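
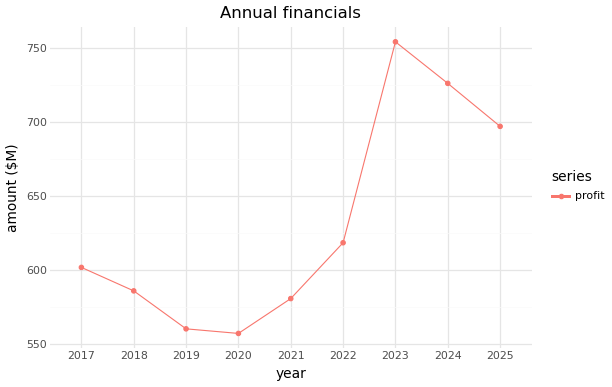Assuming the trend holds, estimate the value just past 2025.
≈ 670

Last three: 760, 720, 700 → slope ≈ -30/step → next ≈ 670.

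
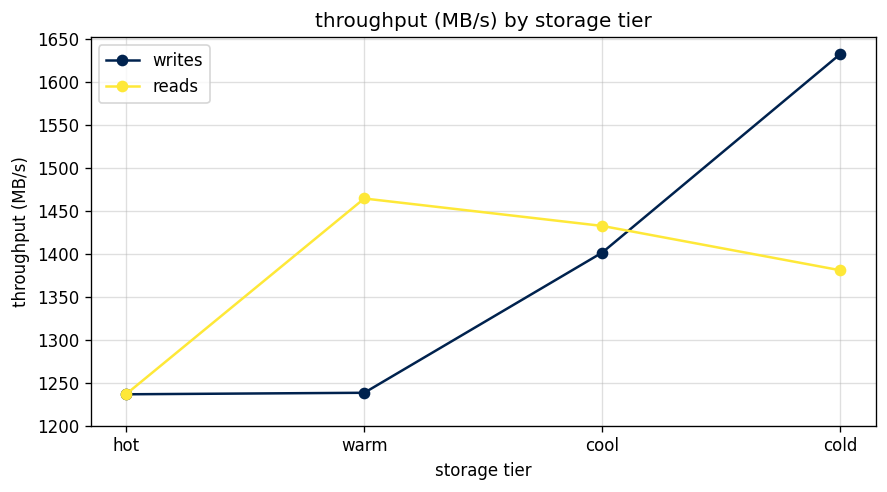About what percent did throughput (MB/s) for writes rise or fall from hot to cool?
≈ +12%

hot ≈ 1250, cool ≈ 1400; (1400 − 1250) / 1250 ≈ +12%.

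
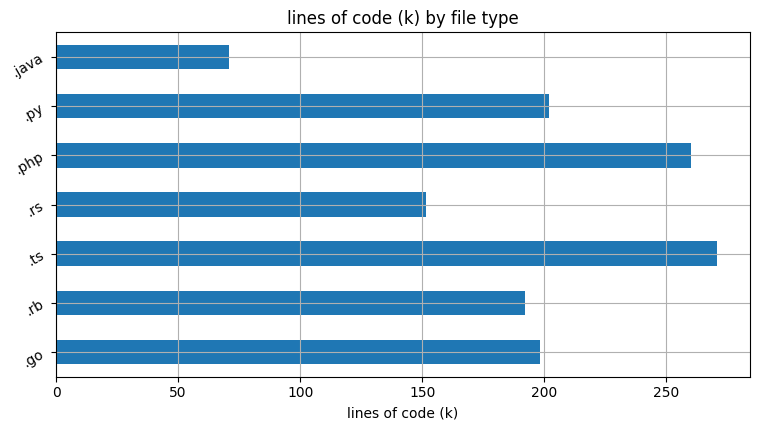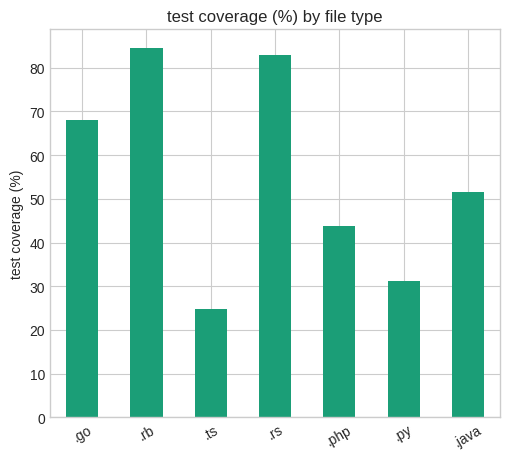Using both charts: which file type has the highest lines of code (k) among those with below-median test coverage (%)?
.ts

Chart 2 median test coverage (%) ≈ 50; below-median file types: .ts, .php, .py. Among those, .ts has the highest lines of code (k) (≈ 275).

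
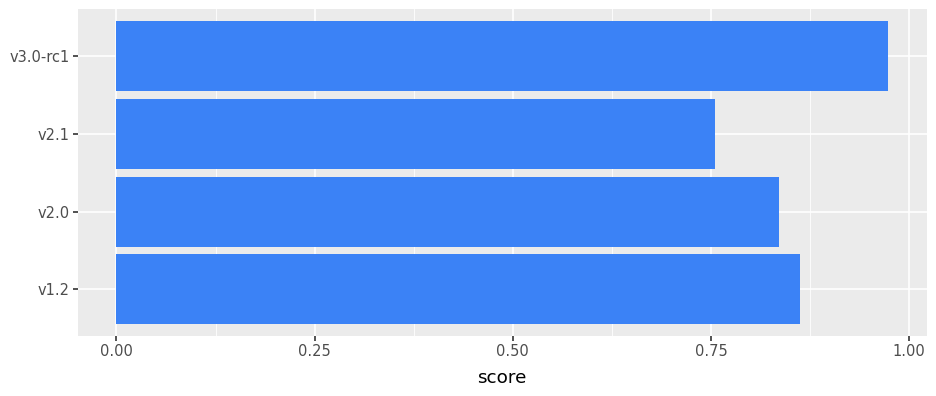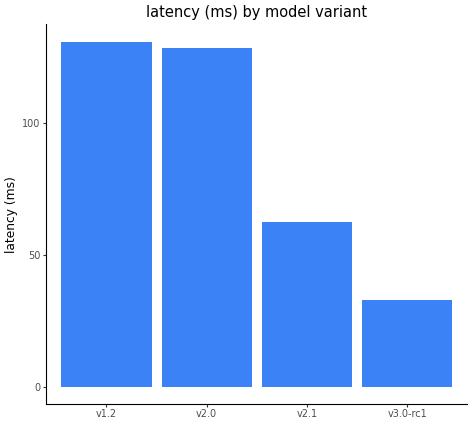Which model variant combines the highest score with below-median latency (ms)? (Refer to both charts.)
Chart 2 median latency (ms) ≈ 100; below-median model variants: v2.1, v3.0-rc1. Among those, v3.0-rc1 has the highest score (≈ 1).

v3.0-rc1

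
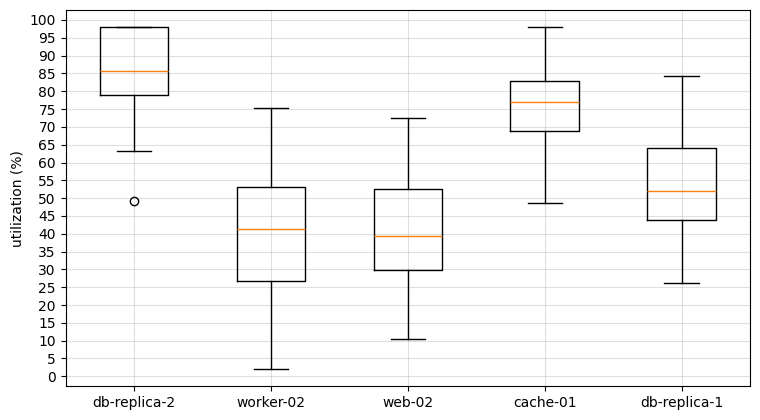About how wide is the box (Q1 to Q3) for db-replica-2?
≈ 20

Q3 ≈ 100, Q1 ≈ 80; IQR ≈ 20.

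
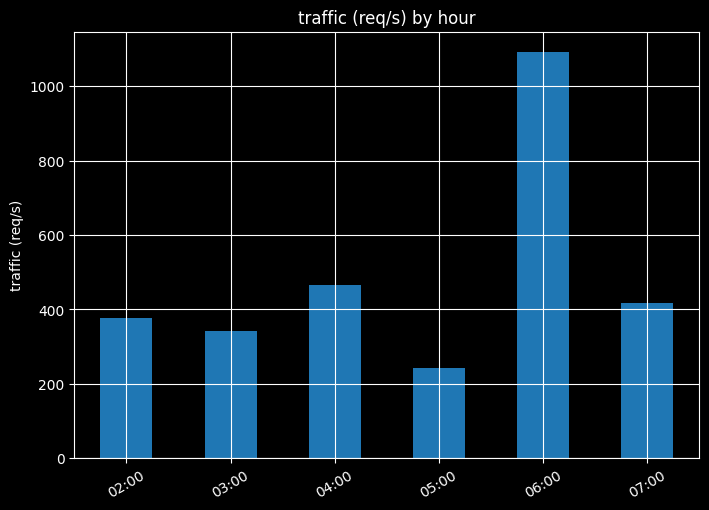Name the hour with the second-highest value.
Top 3: 06:00 ≈ 1100, 04:00 ≈ 500, 07:00 ≈ 400.

04:00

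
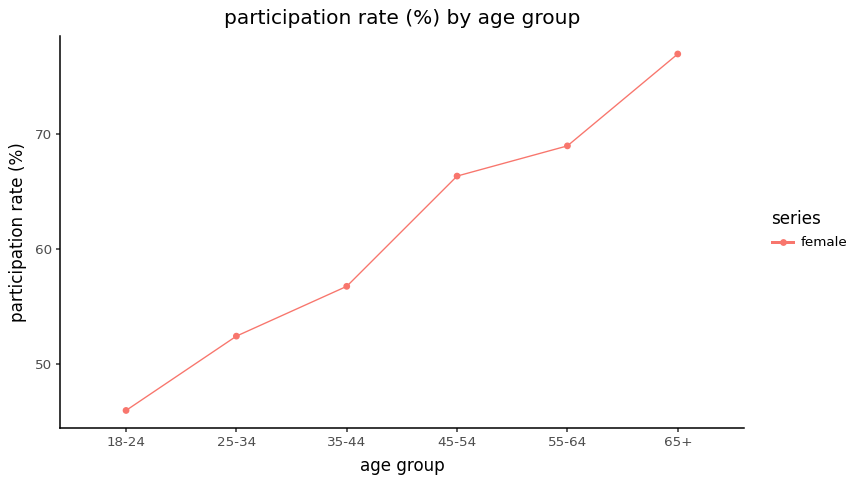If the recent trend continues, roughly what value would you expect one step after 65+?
≈ 80

Last three: 65, 70, 75 → slope ≈ 5/step → next ≈ 80.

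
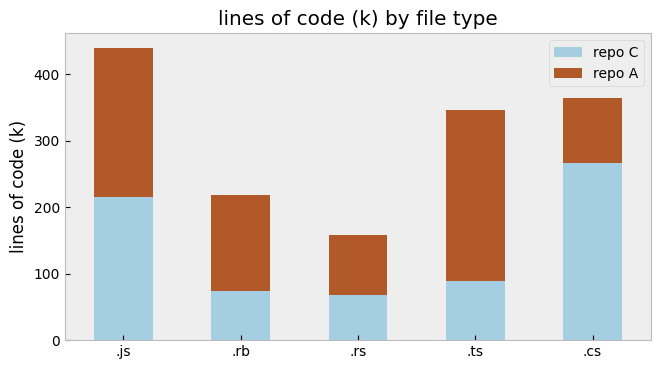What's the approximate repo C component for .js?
repo C top ≈ 200, bottom ≈ 0; segment ≈ 200.

≈ 200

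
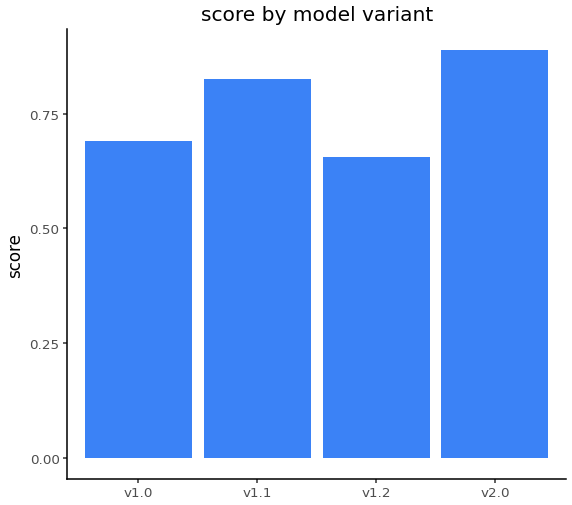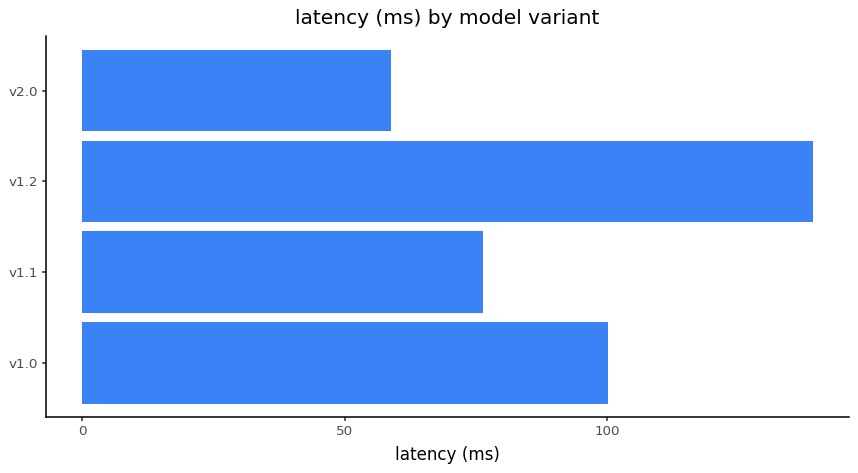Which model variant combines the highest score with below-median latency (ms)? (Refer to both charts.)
Chart 2 median latency (ms) ≈ 80; below-median model variants: v1.1, v2.0. Among those, v2.0 has the highest score (≈ 0.9).

v2.0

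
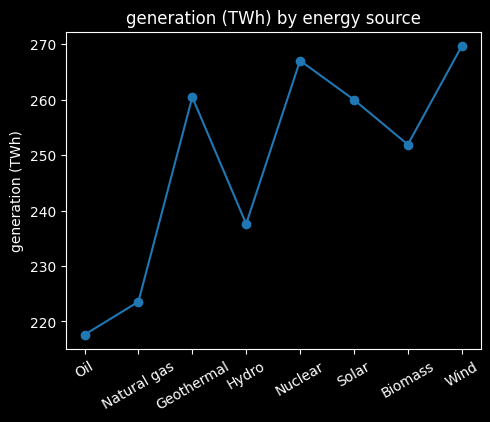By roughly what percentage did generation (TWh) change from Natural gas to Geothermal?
Natural gas ≈ 225, Geothermal ≈ 260; (260 − 225) / 225 ≈ +15.6%.

≈ +15.6%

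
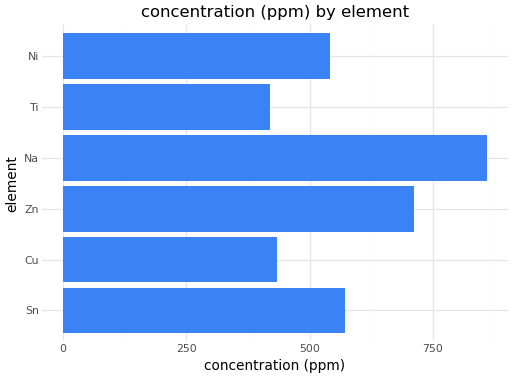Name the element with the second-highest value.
Zn

Top 3: Na ≈ 900, Zn ≈ 700, Sn ≈ 600.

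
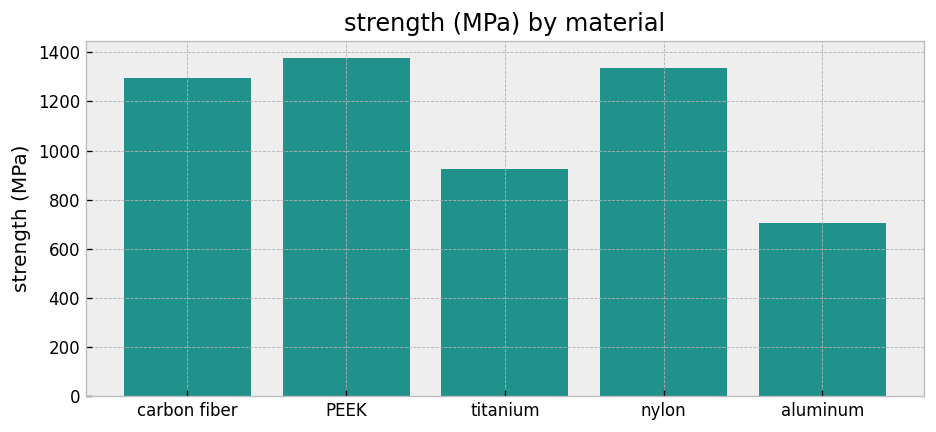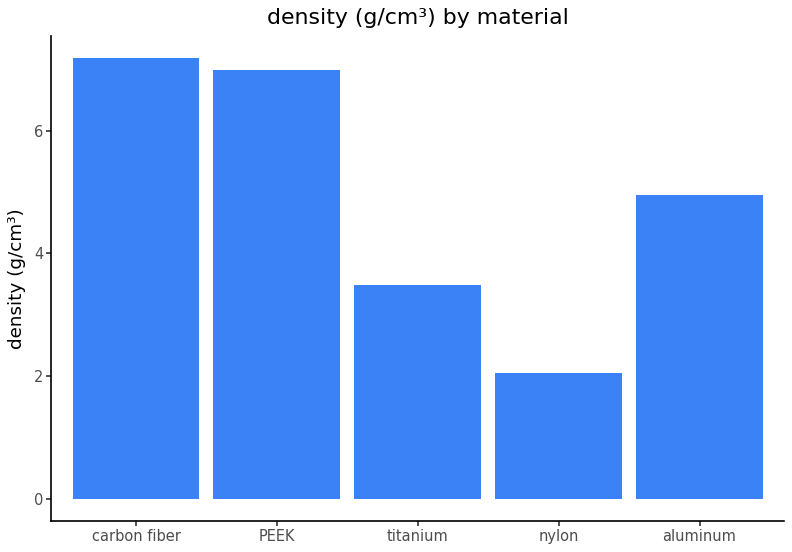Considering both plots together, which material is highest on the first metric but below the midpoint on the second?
Chart 2 median density (g/cm³) ≈ 5; below-median materials: titanium, nylon. Among those, nylon has the highest strength (MPa) (≈ 1400).

nylon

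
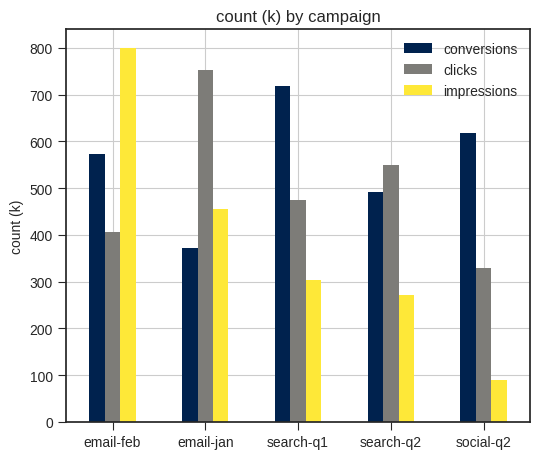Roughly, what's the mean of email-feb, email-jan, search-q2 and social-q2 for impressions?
(800 + 500 + 300 + 100) / 4 ≈ 425.

≈ 425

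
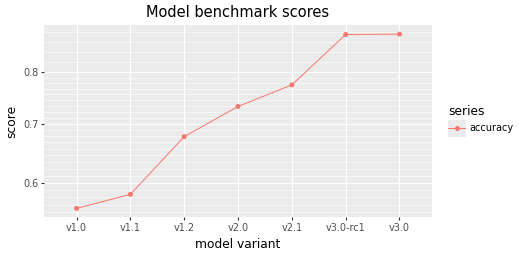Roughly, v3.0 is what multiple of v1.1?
v3.0 ≈ 0.90, v1.1 ≈ 0.60; 0.90/0.60 ≈ 1.5.

≈ 1.5×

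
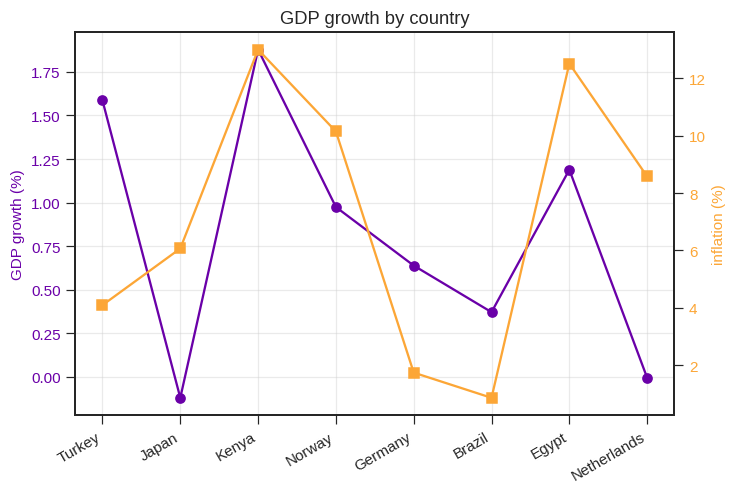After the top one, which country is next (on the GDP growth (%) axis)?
Turkey

Top 3 (on the GDP growth (%) axis): Kenya ≈ 1.8, Turkey ≈ 1.6, Egypt ≈ 1.2.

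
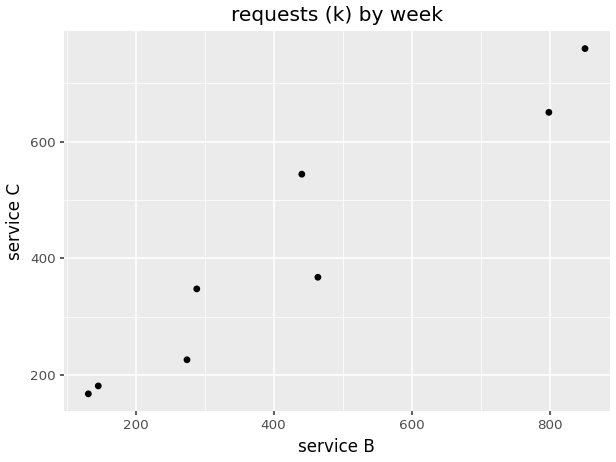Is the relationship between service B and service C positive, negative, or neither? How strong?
positive, strong

Points are positively correlated; strong (|r| ≈ 1.0).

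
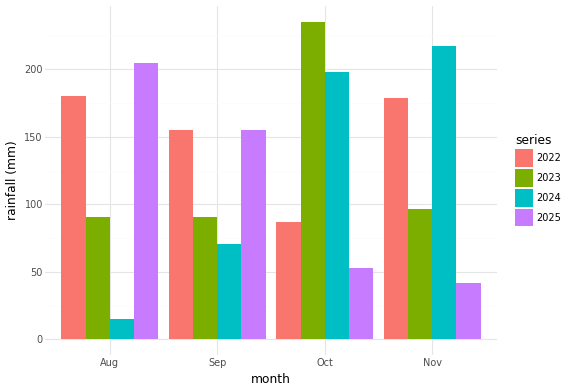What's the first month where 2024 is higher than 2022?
Oct

Sep: 2024 ≈ 80 vs 2022 ≈ 160 (not yet); Oct: 2024 ≈ 200 vs 2022 ≈ 80 (first crossover).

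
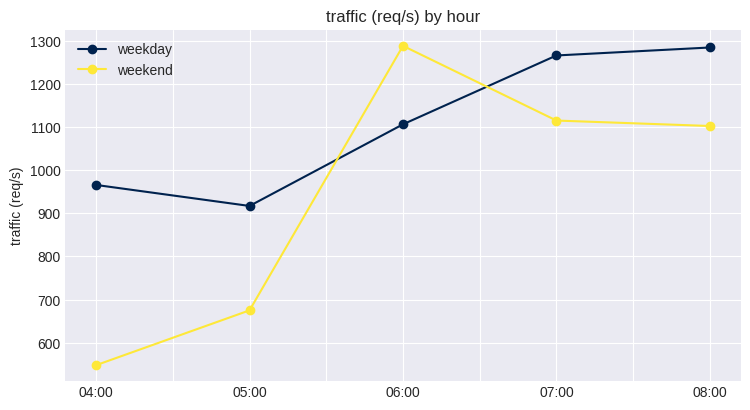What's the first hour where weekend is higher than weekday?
06:00

05:00: weekend ≈ 700 vs weekday ≈ 900 (not yet); 06:00: weekend ≈ 1300 vs weekday ≈ 1100 (first crossover).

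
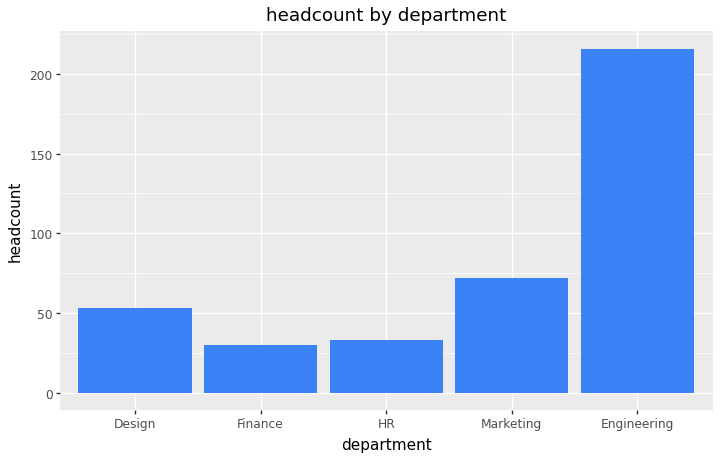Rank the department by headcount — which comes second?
Marketing

Top 3: Engineering ≈ 220, Marketing ≈ 80, Design ≈ 60.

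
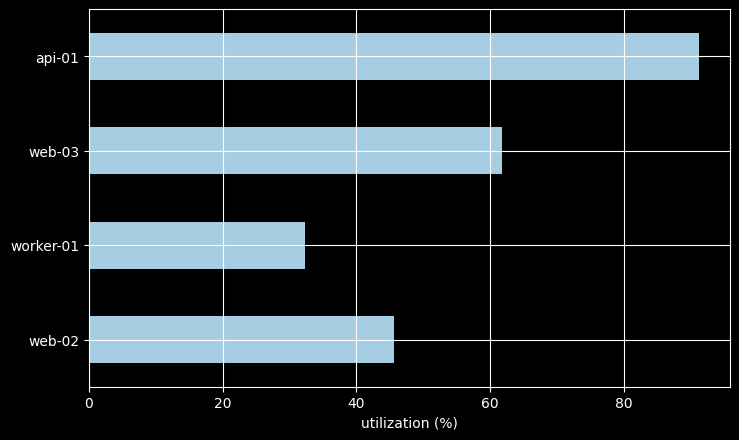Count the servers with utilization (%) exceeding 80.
Above 80: api-01.

1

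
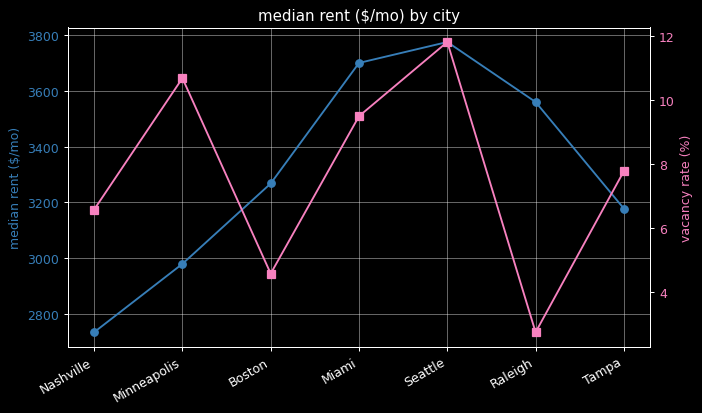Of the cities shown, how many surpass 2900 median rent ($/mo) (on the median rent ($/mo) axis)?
Above 2900: Minneapolis, Boston, Miami, Seattle, Raleigh, Tampa.

6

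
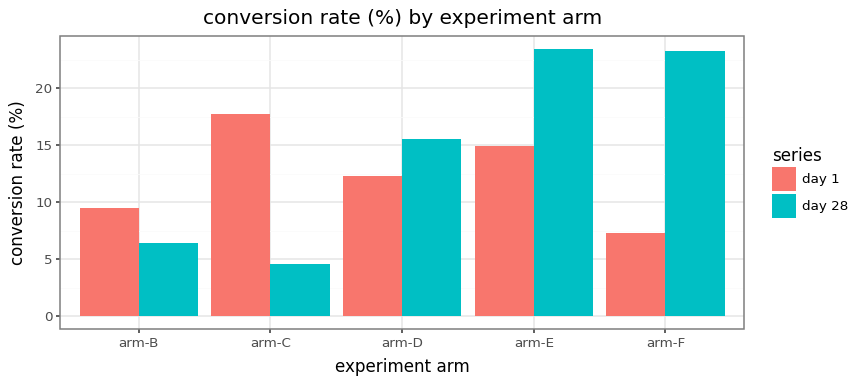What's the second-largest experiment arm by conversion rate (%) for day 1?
Top 3 for day 1: arm-C ≈ 18, arm-E ≈ 14, arm-D ≈ 12.

arm-E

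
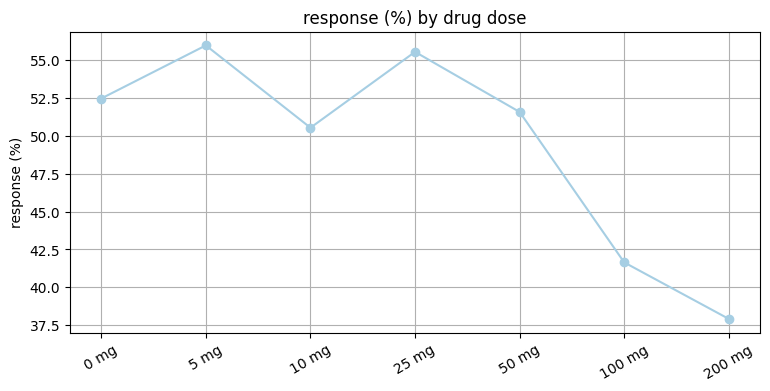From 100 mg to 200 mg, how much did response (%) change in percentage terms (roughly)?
100 mg ≈ 42, 200 mg ≈ 38; (38 − 42) / 42 ≈ -9.5%.

≈ -9.5%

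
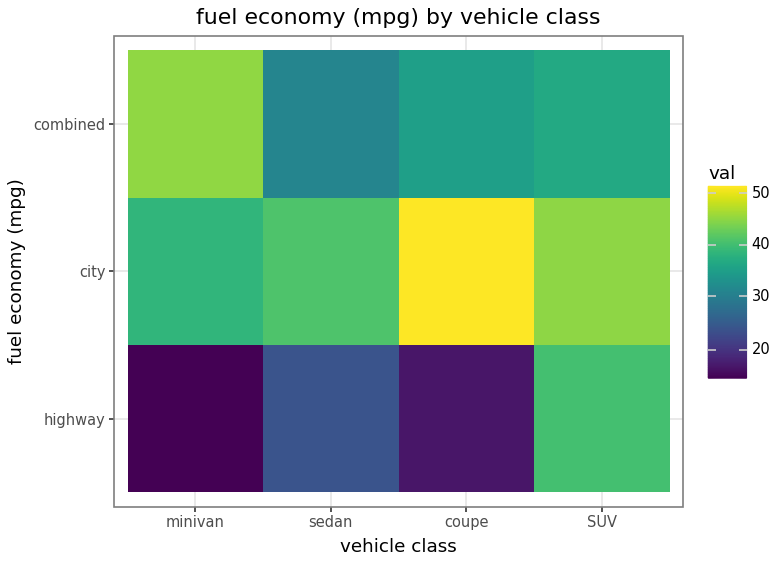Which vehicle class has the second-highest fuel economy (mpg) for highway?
Top 3 for highway: SUV ≈ 40, sedan ≈ 25, coupe ≈ 15.

sedan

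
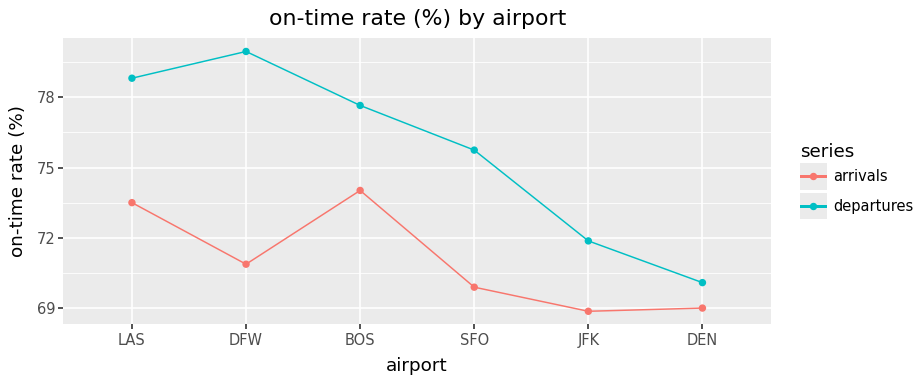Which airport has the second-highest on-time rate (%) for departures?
LAS

Top 3 for departures: DFW ≈ 80, LAS ≈ 79, BOS ≈ 78.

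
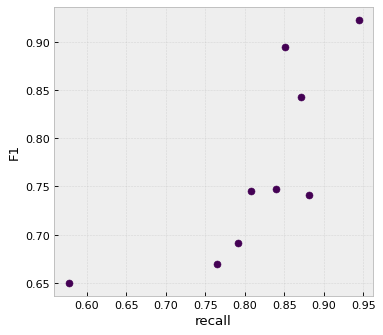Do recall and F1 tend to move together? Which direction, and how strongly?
positive, strong

Points are positively correlated; strong (|r| ≈ 0.8).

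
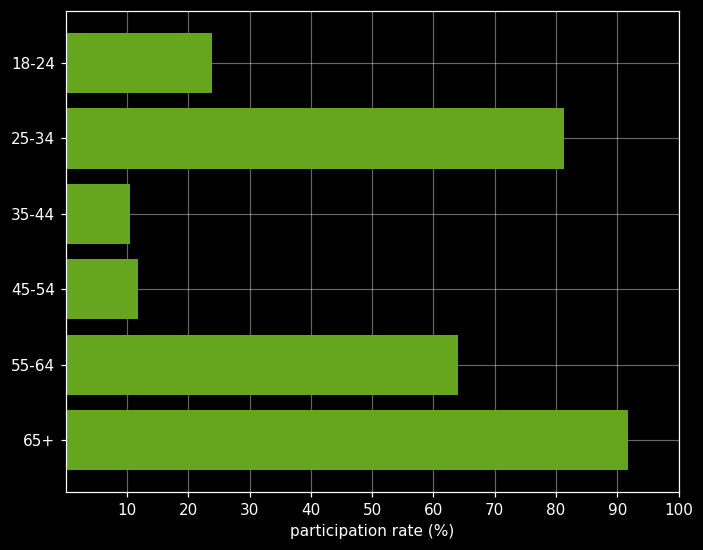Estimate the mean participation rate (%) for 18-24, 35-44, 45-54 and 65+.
(20 + 10 + 10 + 90) / 4 ≈ 32.

≈ 32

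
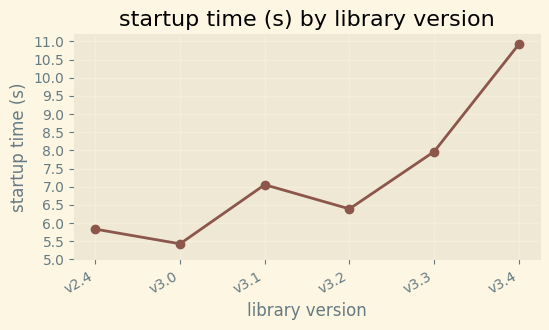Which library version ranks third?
v3.1

Top 4: v3.4 ≈ 11.0, v3.3 ≈ 8.0, v3.1 ≈ 7.0, v3.2 ≈ 6.5.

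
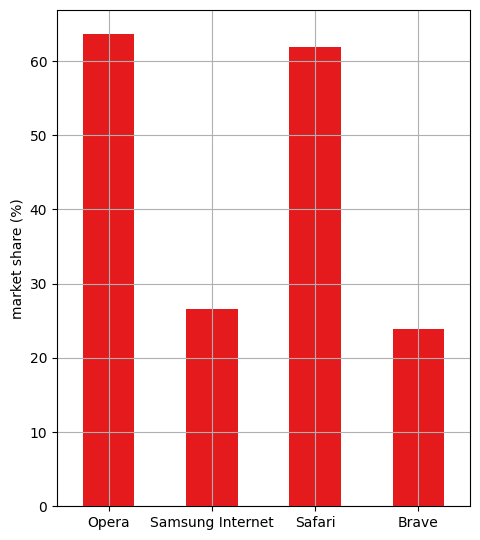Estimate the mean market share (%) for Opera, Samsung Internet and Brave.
≈ 37

(60 + 30 + 20) / 3 ≈ 37.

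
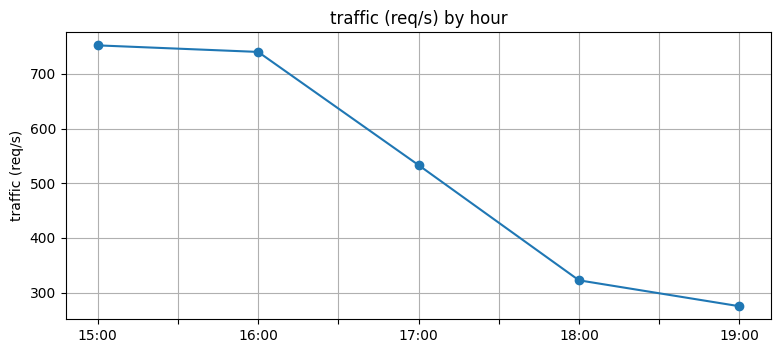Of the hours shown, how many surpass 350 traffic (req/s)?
3

Above 350: 15:00, 16:00, 17:00.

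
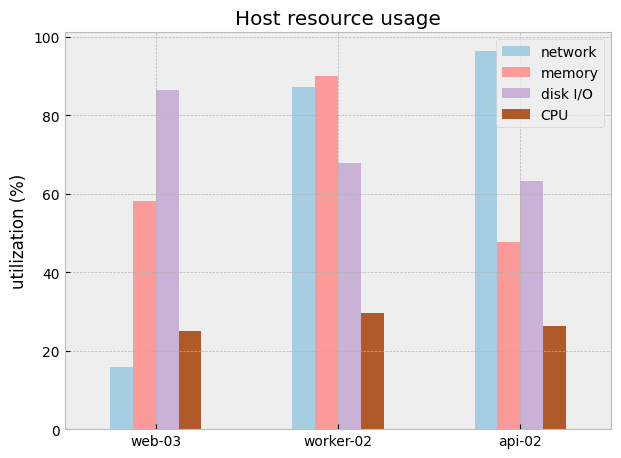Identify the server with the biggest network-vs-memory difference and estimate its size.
api-02: network ≈ 100, memory ≈ 50 → gap ≈ 50. Next-largest (web-03) is only ≈ 40.

api-02, ≈ 50 %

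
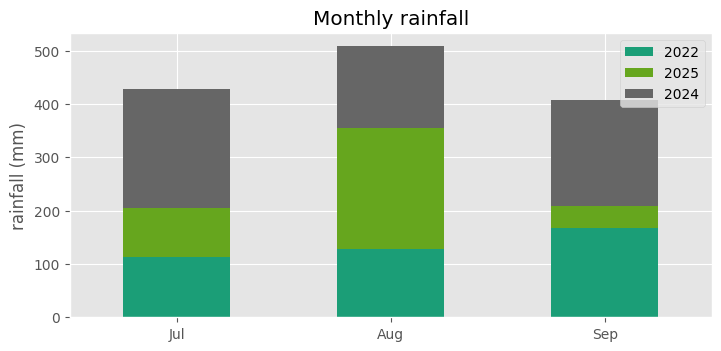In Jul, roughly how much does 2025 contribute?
≈ 100

2025 top ≈ 200, bottom ≈ 100; segment ≈ 100.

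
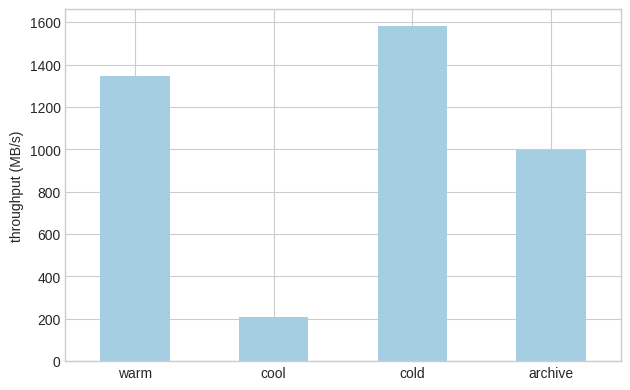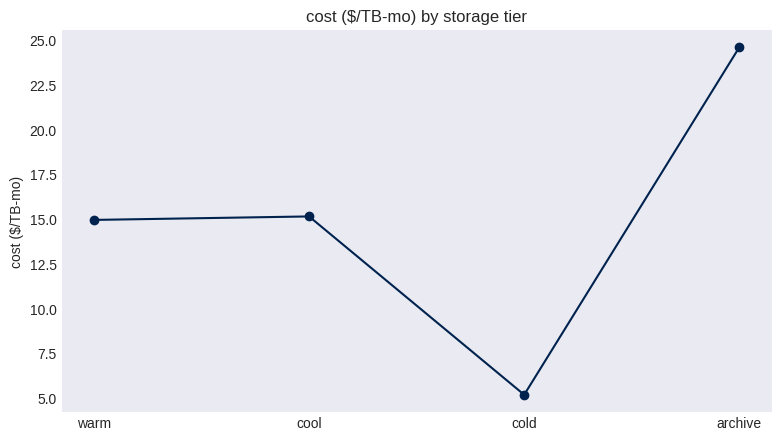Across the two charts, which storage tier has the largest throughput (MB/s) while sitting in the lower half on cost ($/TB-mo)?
cold

Chart 2 median cost ($/TB-mo) ≈ 15; below-median storage tiers: warm, cold. Among those, cold has the highest throughput (MB/s) (≈ 1600).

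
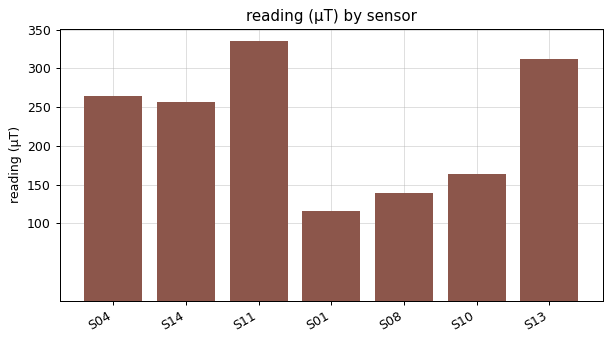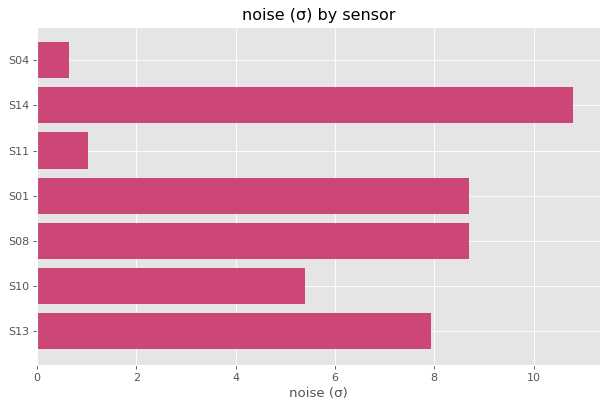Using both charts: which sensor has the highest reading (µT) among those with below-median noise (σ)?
S11

Chart 2 median noise (σ) ≈ 8; below-median sensors: S04, S11, S10. Among those, S11 has the highest reading (µT) (≈ 350).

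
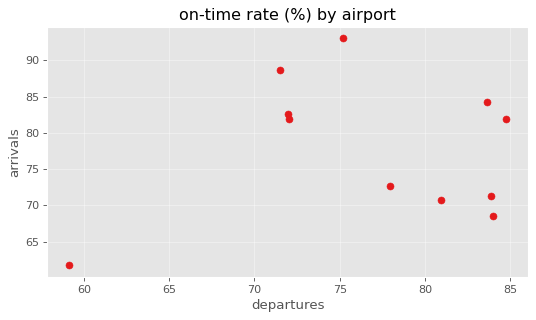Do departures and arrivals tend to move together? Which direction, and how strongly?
Points are roughly uncorrelated; weak (|r| ≈ 0.1).

no clear correlation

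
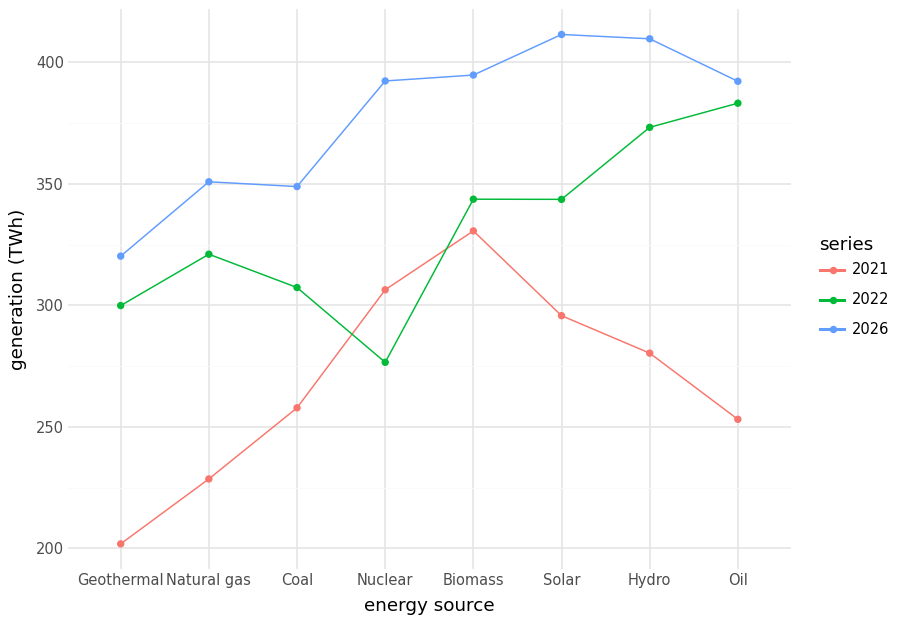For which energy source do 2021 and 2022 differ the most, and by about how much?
Oil: 2021 ≈ 260, 2022 ≈ 380 → gap ≈ 120. Next-largest (Geothermal) is only ≈ 100.

Oil, ≈ 120 TWh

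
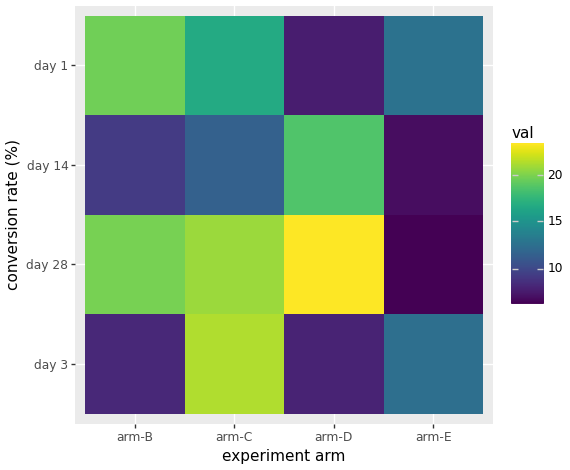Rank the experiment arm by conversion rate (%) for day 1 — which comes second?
Top 3 for day 1: arm-B ≈ 20, arm-C ≈ 16, arm-E ≈ 12.

arm-C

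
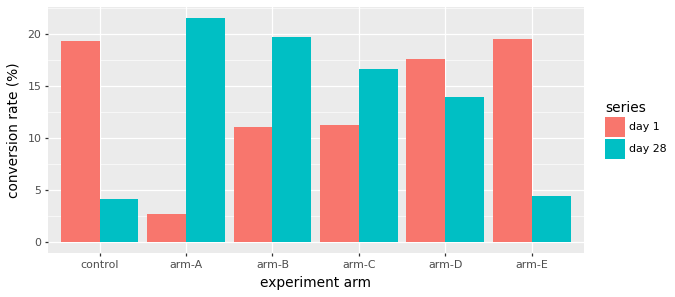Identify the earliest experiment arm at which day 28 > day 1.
arm-A

control: day 28 ≈ 4 vs day 1 ≈ 20 (not yet); arm-A: day 28 ≈ 22 vs day 1 ≈ 2 (first crossover).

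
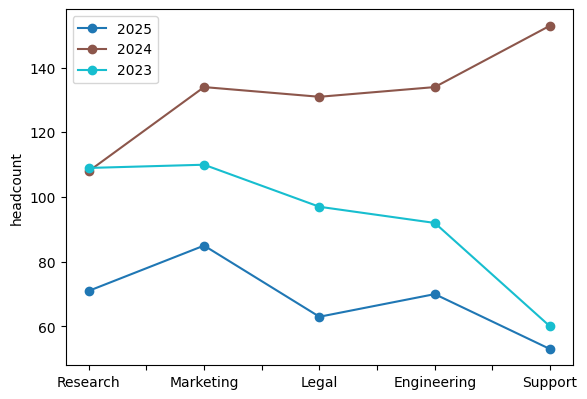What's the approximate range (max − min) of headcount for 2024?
Max Support ≈ 150, min Research ≈ 110; range ≈ 40.

≈ 40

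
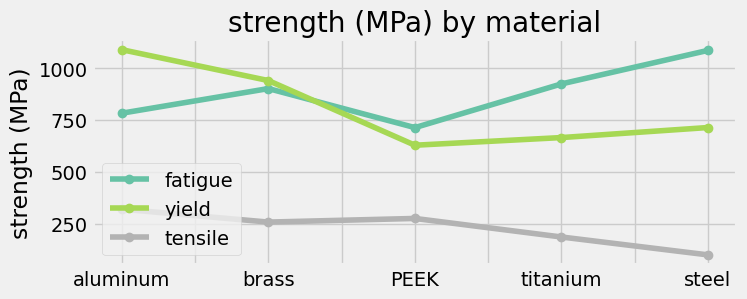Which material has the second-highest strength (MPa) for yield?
Top 3 for yield: aluminum ≈ 1100, brass ≈ 900, steel ≈ 700.

brass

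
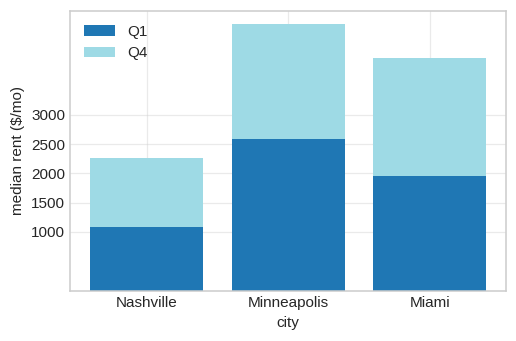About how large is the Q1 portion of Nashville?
≈ 1000

Q1 top ≈ 1000, bottom ≈ 0; segment ≈ 1000.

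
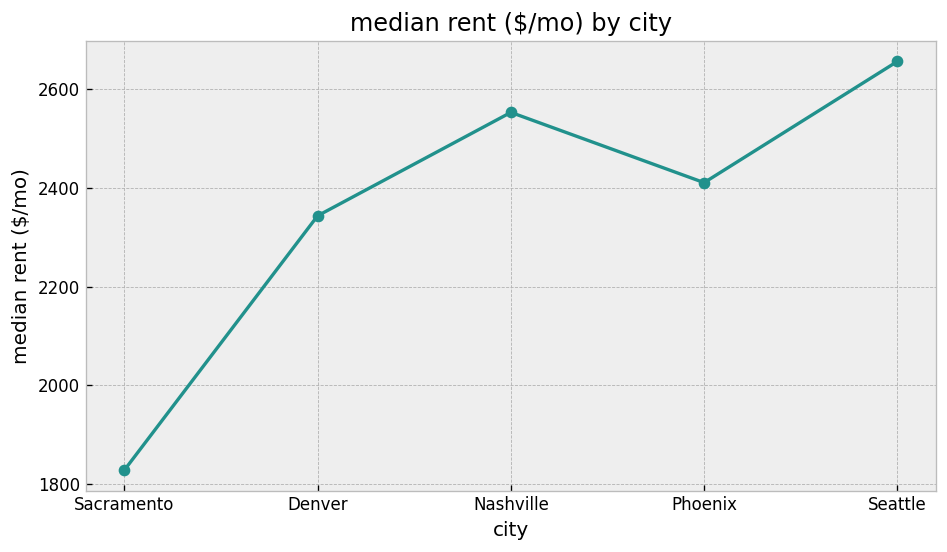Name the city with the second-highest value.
Top 3: Seattle ≈ 2700, Nashville ≈ 2600, Phoenix ≈ 2400.

Nashville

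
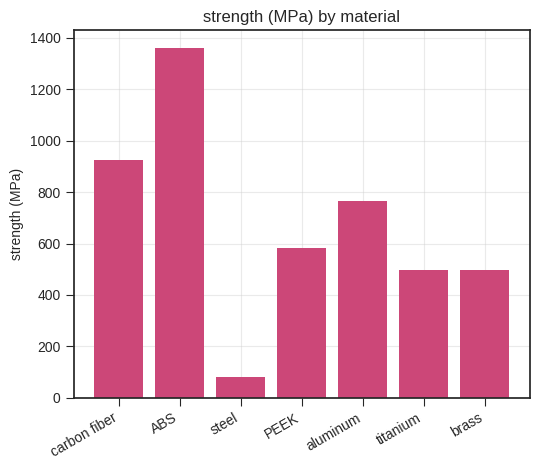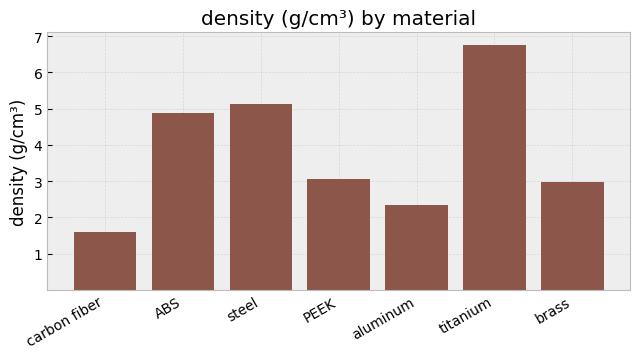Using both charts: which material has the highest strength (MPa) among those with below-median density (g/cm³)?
Chart 2 median density (g/cm³) ≈ 3; below-median materials: carbon fiber, aluminum, brass. Among those, carbon fiber has the highest strength (MPa) (≈ 1000).

carbon fiber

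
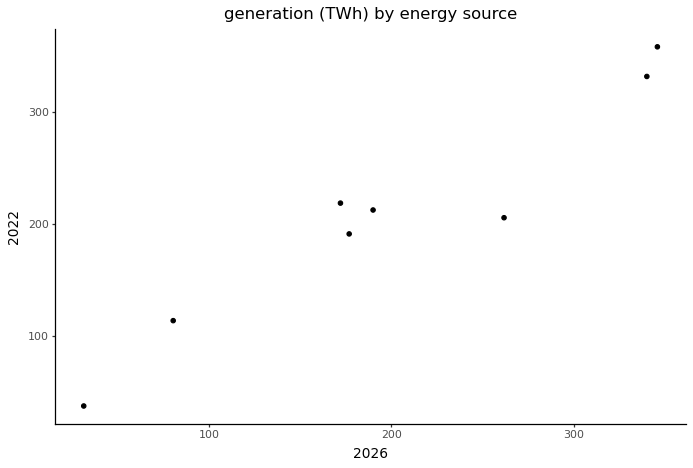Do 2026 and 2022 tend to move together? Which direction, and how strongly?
positive, strong

Points are positively correlated; strong (|r| ≈ 1.0).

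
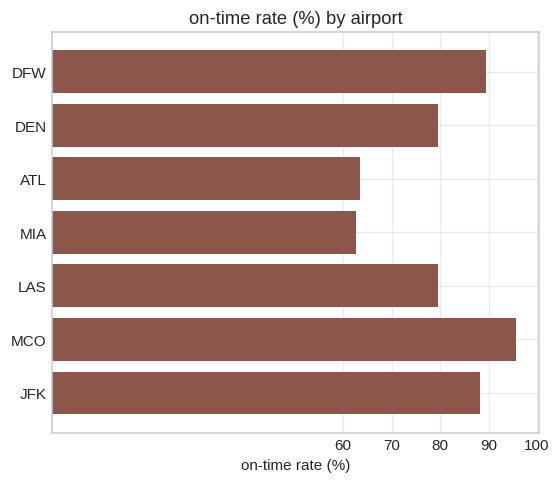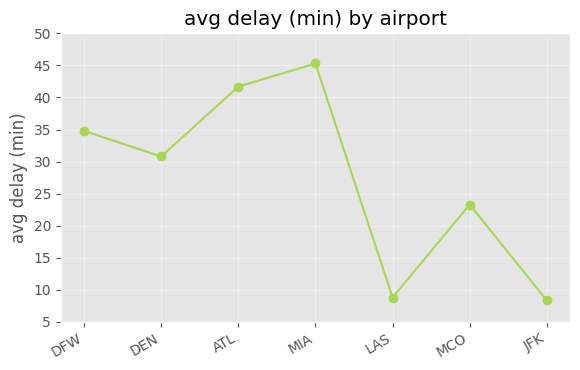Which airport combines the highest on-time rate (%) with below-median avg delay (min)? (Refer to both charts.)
Chart 2 median avg delay (min) ≈ 30; below-median airports: LAS, MCO, JFK. Among those, MCO has the highest on-time rate (%) (≈ 100).

MCO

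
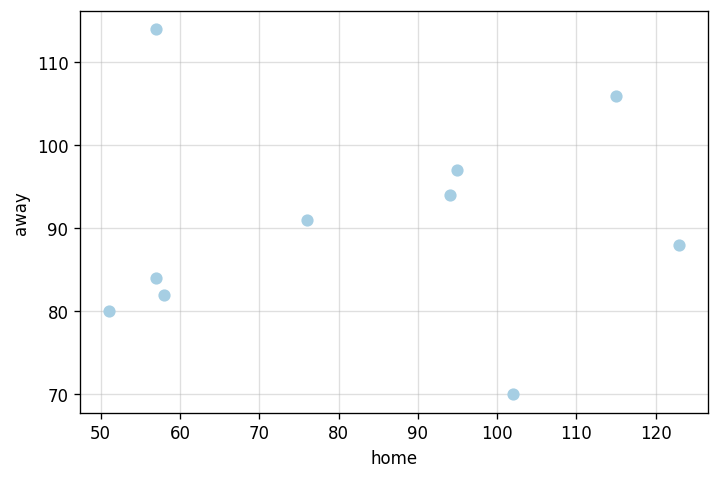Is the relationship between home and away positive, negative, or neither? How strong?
Points are roughly uncorrelated; weak (|r| ≈ 0.1).

no clear correlation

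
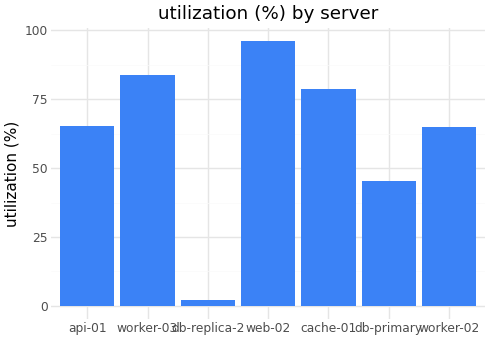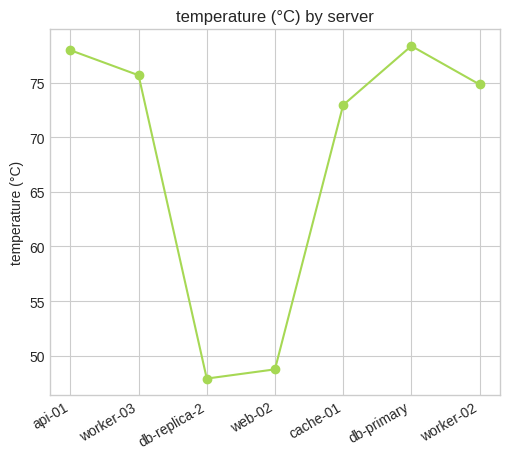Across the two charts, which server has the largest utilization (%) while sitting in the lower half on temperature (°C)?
Chart 2 median temperature (°C) ≈ 70; below-median servers: db-replica-2, web-02, cache-01. Among those, web-02 has the highest utilization (%) (≈ 100).

web-02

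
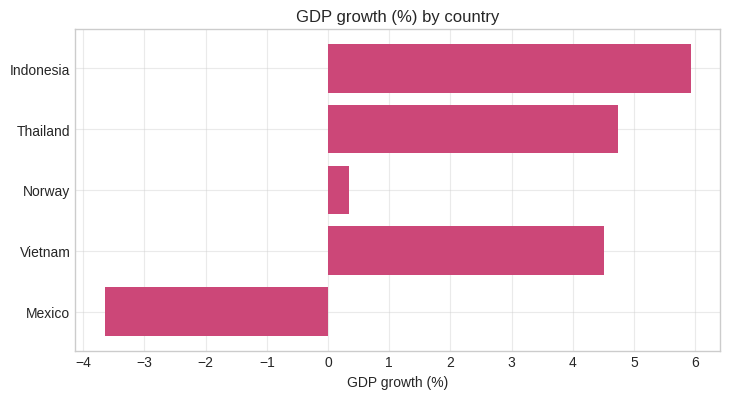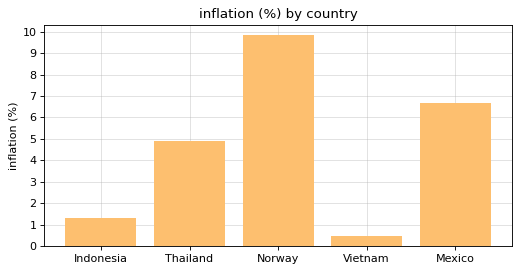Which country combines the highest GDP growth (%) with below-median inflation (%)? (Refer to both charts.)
Chart 2 median inflation (%) ≈ 5; below-median countries: Indonesia, Vietnam. Among those, Indonesia has the highest GDP growth (%) (≈ 6).

Indonesia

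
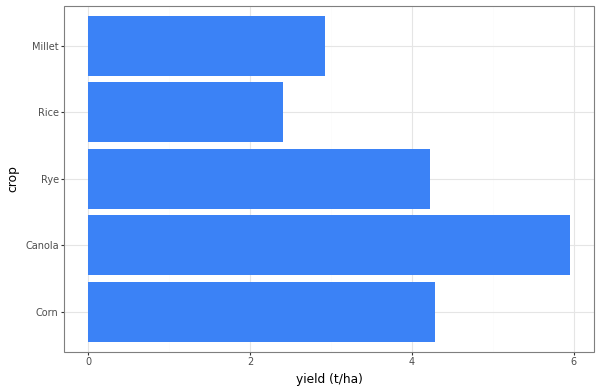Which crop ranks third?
Top 4: Canola ≈ 6.0, Corn ≈ 4.5, Rye ≈ 4.0, Millet ≈ 3.0.

Rye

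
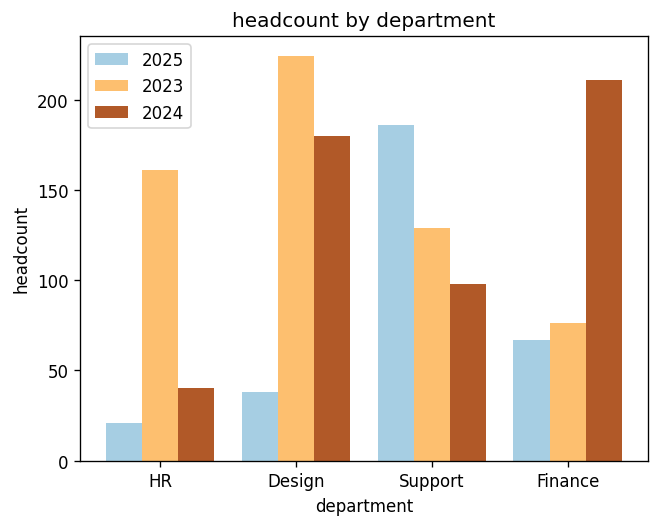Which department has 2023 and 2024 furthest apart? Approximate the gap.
Finance: 2023 ≈ 80, 2024 ≈ 220 → gap ≈ 140. Next-largest (HR) is only ≈ 120.

Finance, ≈ 140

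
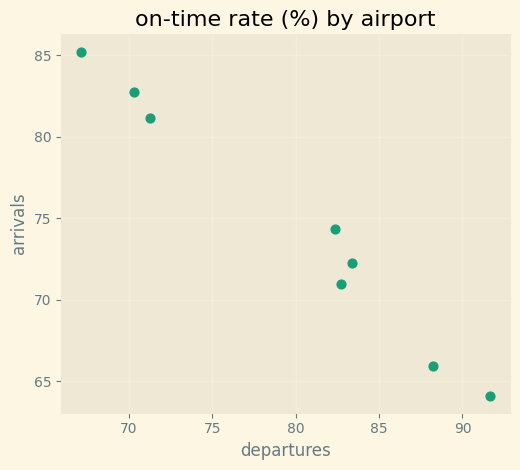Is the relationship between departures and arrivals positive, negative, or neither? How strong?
Points are negatively correlated; strong (|r| ≈ 1.0).

negative, strong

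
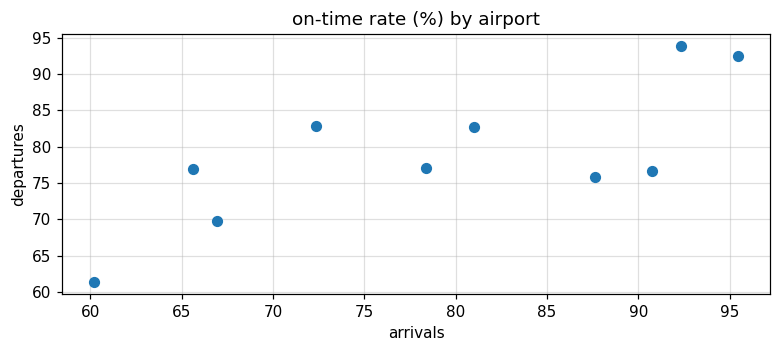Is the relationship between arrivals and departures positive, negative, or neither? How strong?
Points are positively correlated; strong (|r| ≈ 0.8).

positive, strong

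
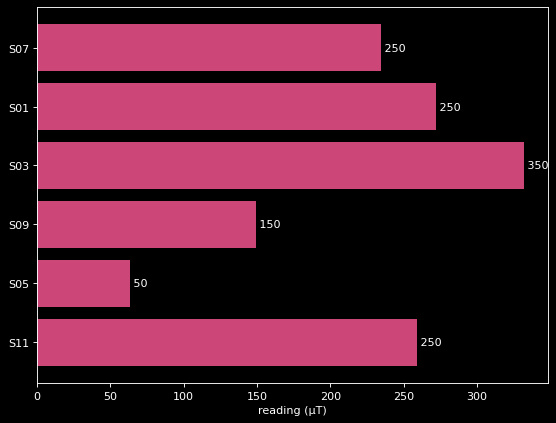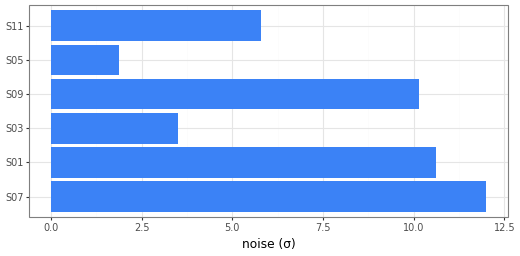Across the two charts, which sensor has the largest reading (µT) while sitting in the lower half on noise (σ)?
Chart 2 median noise (σ) ≈ 8; below-median sensors: S03, S05, S11. Among those, S03 has the highest reading (µT) (≈ 350).

S03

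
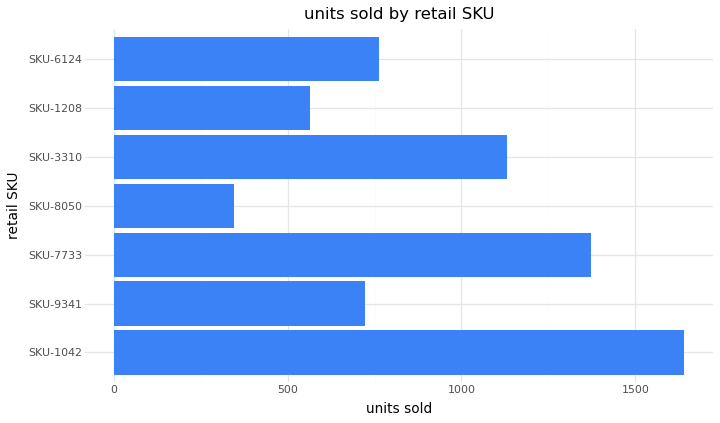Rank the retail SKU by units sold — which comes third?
Top 4: SKU-1042 ≈ 1600, SKU-7733 ≈ 1400, SKU-3310 ≈ 1200, SKU-6124 ≈ 800.

SKU-3310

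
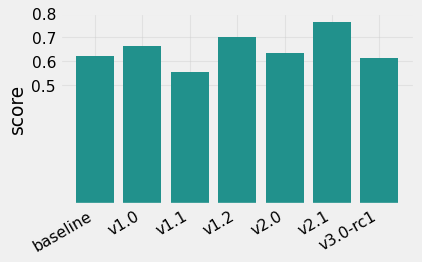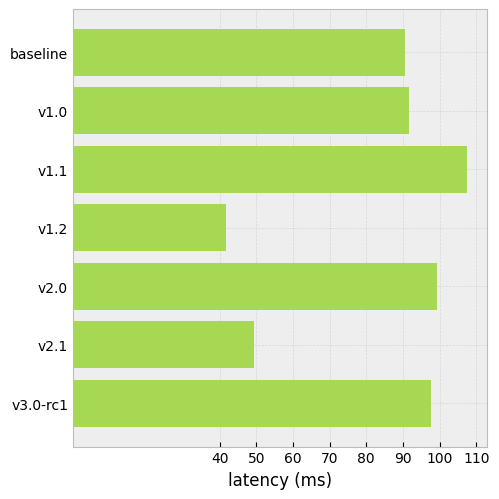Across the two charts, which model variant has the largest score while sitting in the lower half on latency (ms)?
v2.1

Chart 2 median latency (ms) ≈ 90; below-median model variants: baseline, v1.2, v2.1. Among those, v2.1 has the highest score (≈ 0.8).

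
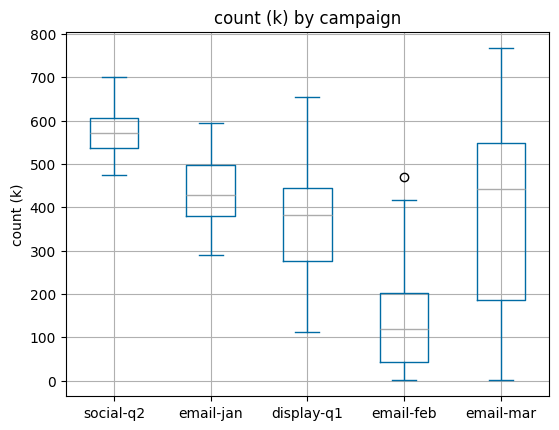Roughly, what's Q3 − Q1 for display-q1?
≈ 150

Q3 ≈ 450, Q1 ≈ 300; IQR ≈ 150.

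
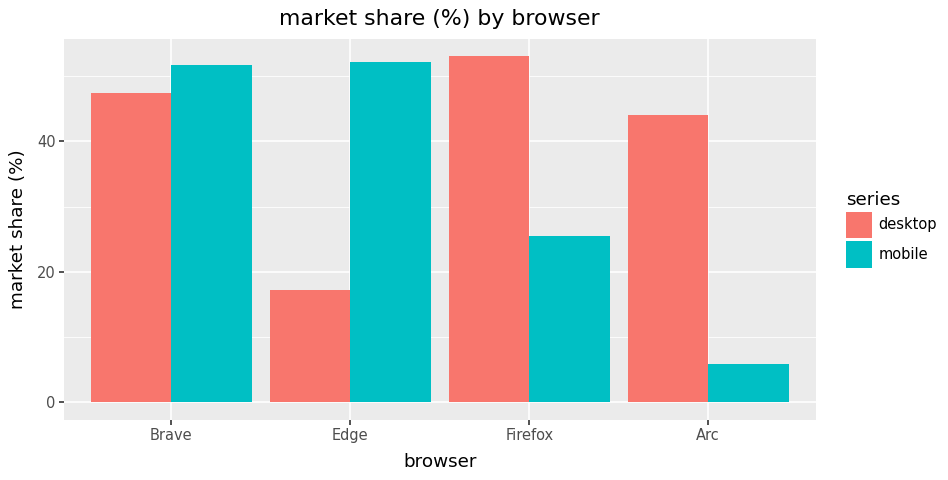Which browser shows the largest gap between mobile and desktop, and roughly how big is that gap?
Arc, ≈ 40 %

Arc: mobile ≈ 5, desktop ≈ 45 → gap ≈ 40. Next-largest (Edge) is only ≈ 35.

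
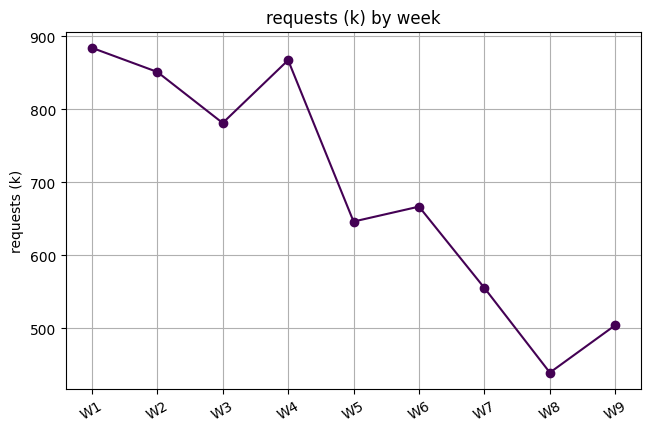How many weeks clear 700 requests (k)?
4

Above 700: W1, W2, W3, W4.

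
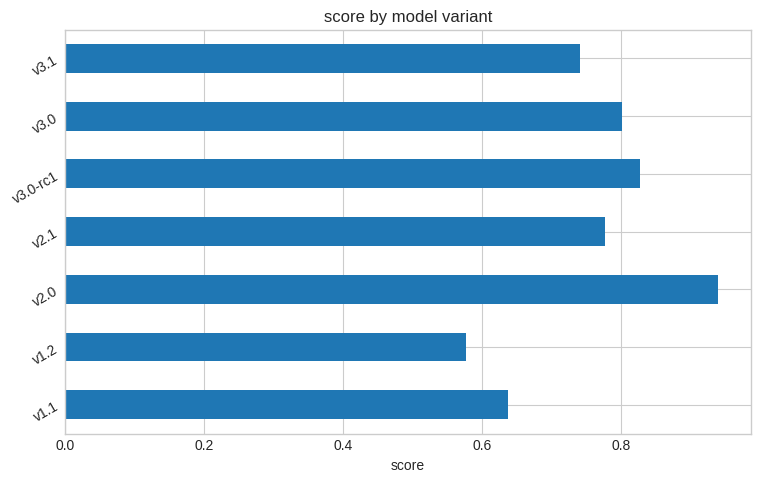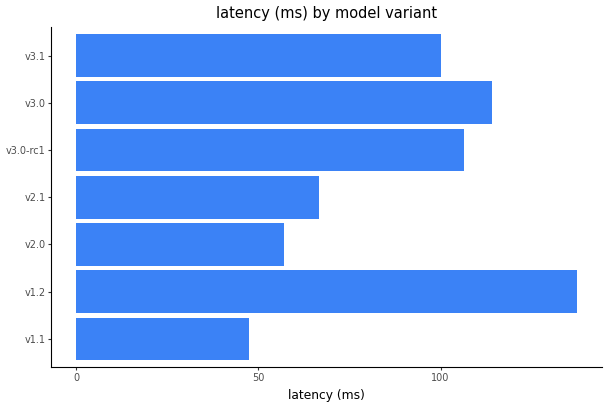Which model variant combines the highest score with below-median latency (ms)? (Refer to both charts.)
Chart 2 median latency (ms) ≈ 100; below-median model variants: v1.1, v2.0, v2.1. Among those, v2.0 has the highest score (≈ 0.9).

v2.0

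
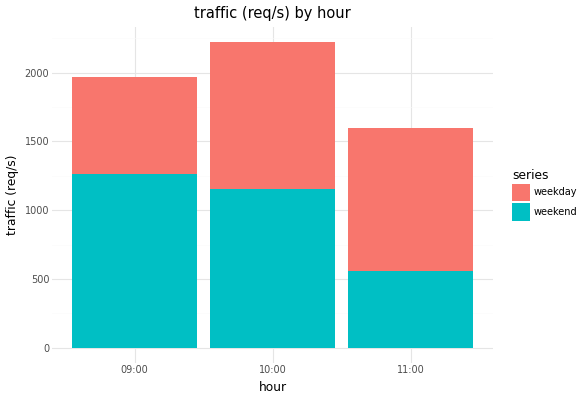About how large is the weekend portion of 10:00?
≈ 1200

weekend top ≈ 1200, bottom ≈ 0; segment ≈ 1200.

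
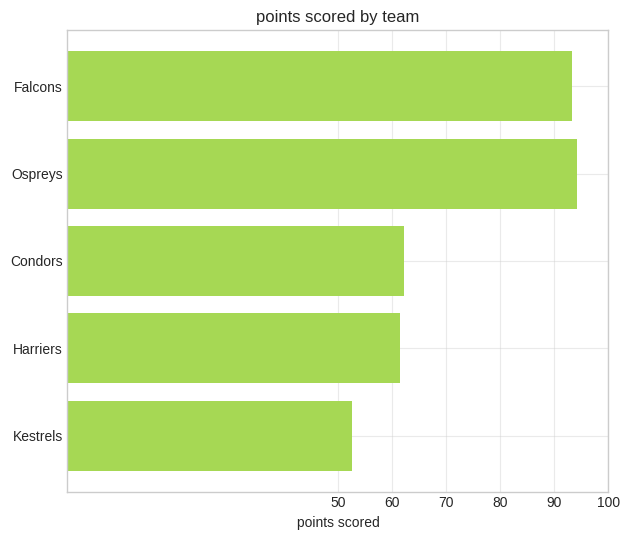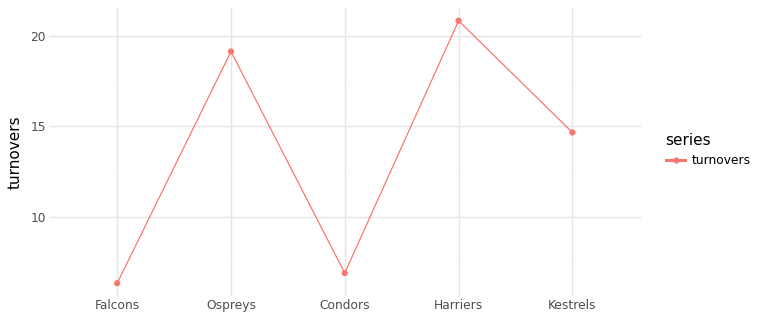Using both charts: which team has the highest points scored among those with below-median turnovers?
Falcons

Chart 2 median turnovers ≈ 14; below-median teams: Falcons, Condors. Among those, Falcons has the highest points scored (≈ 90).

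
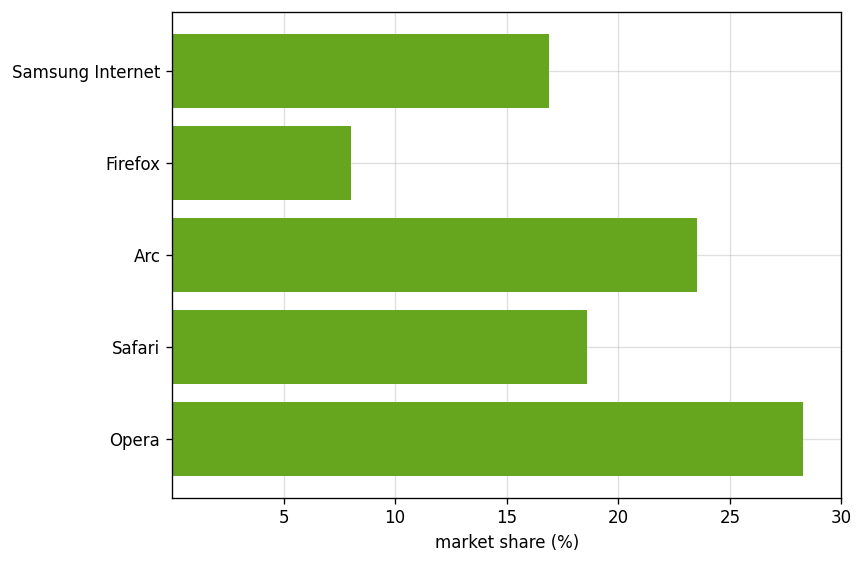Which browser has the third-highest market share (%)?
Safari

Top 4: Opera ≈ 30, Arc ≈ 25, Safari ≈ 20, Samsung Internet ≈ 15.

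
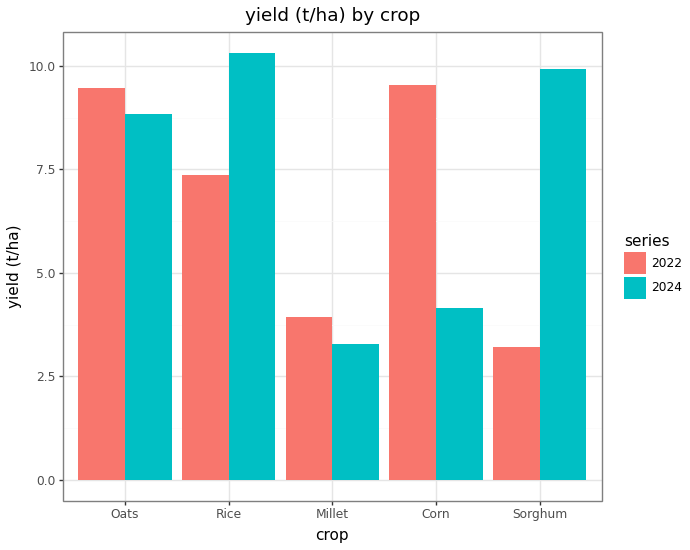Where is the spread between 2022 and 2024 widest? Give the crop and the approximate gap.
Sorghum: 2022 ≈ 3, 2024 ≈ 10 → gap ≈ 7. Next-largest (Corn) is only ≈ 6.

Sorghum, ≈ 7 t/ha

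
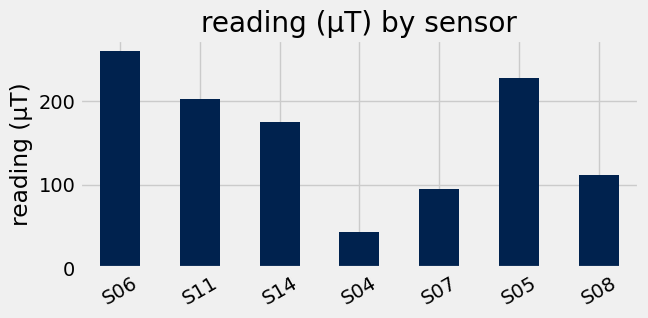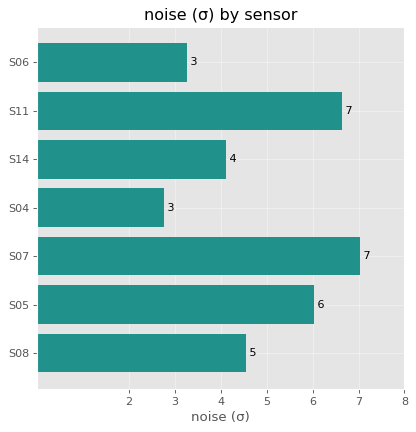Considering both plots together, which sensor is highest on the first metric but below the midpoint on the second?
S06

Chart 2 median noise (σ) ≈ 5; below-median sensors: S06, S14, S04. Among those, S06 has the highest reading (µT) (≈ 250).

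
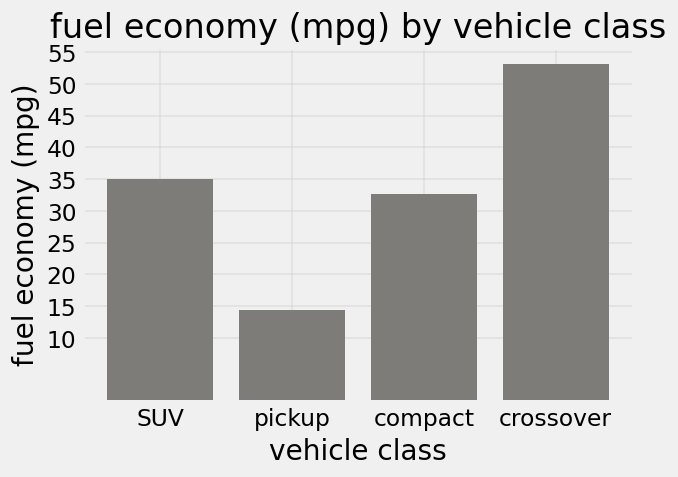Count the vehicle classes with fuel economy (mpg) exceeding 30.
3

Above 30: SUV, compact, crossover.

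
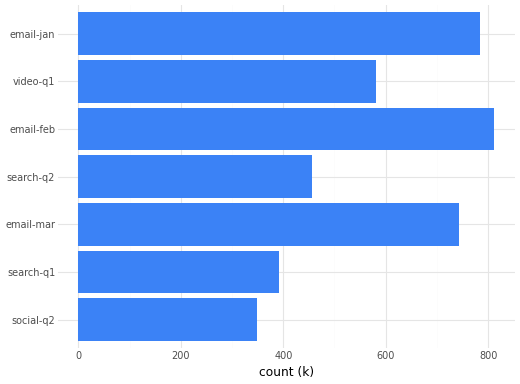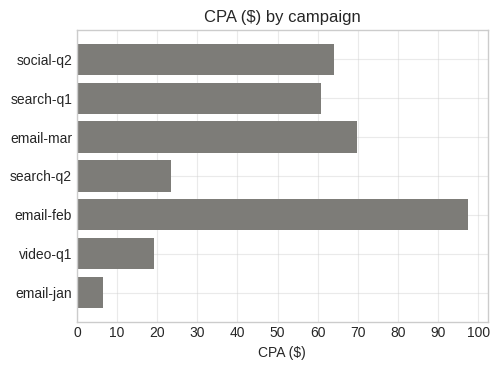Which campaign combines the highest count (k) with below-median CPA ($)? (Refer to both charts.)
Chart 2 median CPA ($) ≈ 60; below-median campaigns: search-q2, video-q1, email-jan. Among those, email-jan has the highest count (k) (≈ 800).

email-jan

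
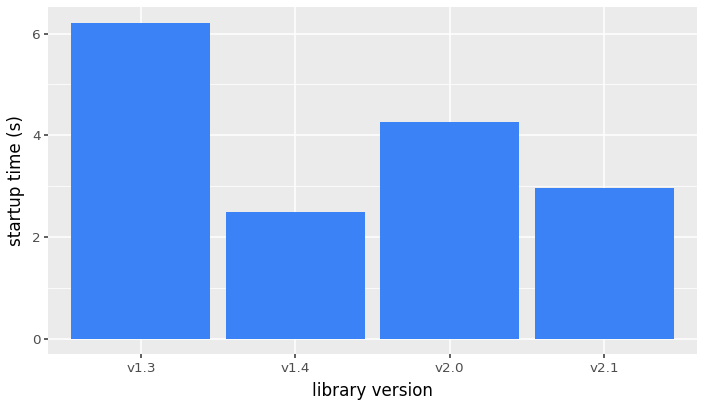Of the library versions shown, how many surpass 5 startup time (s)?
1

Above 5: v1.3.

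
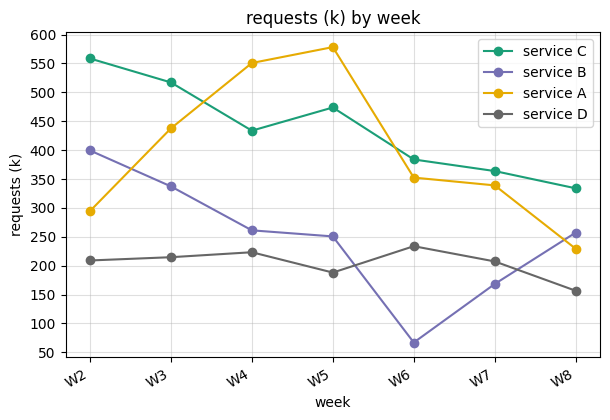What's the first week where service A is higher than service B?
W3

W2: service A ≈ 300 vs service B ≈ 400 (not yet); W3: service A ≈ 450 vs service B ≈ 350 (first crossover).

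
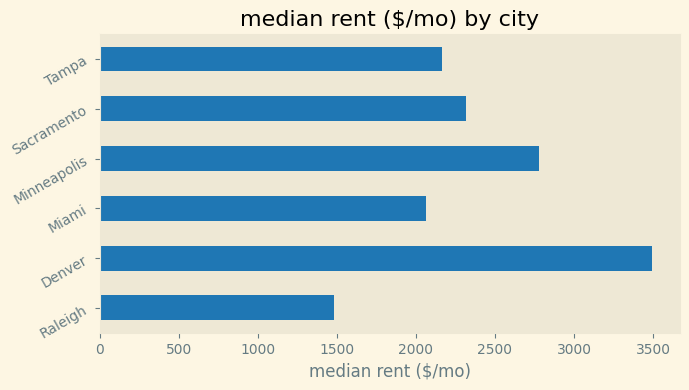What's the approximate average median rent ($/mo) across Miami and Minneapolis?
≈ 2500

(2000 + 3000) / 2 ≈ 2500.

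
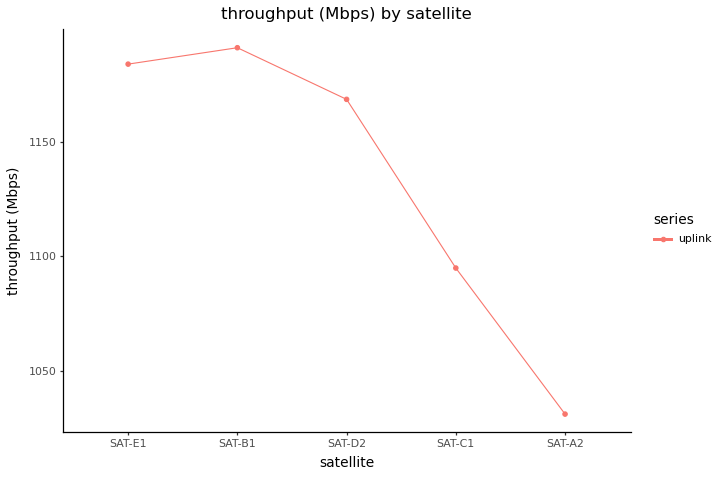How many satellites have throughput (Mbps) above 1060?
4

Above 1060: SAT-E1, SAT-B1, SAT-D2, SAT-C1.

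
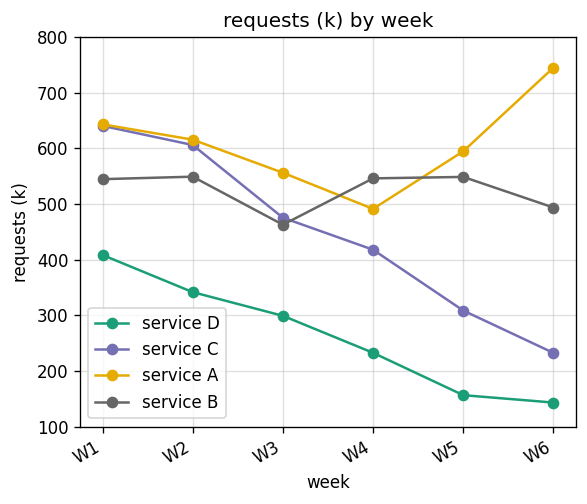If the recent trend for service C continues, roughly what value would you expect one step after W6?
≈ 100

Last three: 400, 300, 200 → slope ≈ -100/step → next ≈ 100.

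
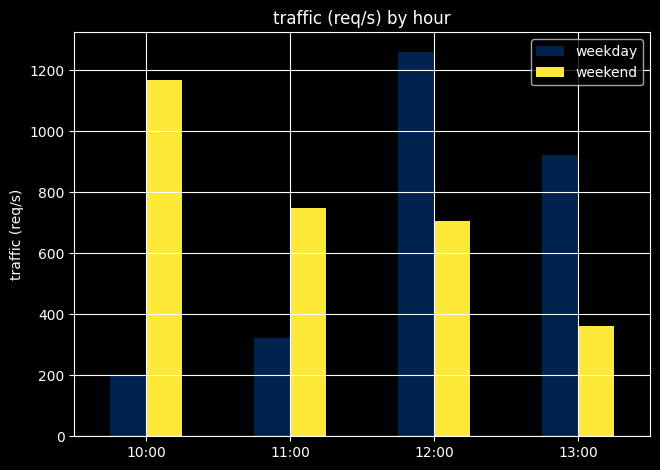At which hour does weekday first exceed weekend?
12:00

11:00: weekday ≈ 400 vs weekend ≈ 800 (not yet); 12:00: weekday ≈ 1200 vs weekend ≈ 800 (first crossover).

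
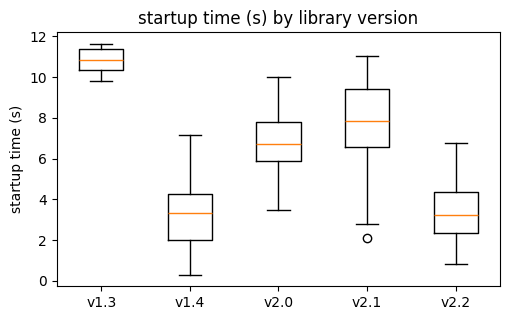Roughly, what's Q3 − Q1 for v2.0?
Q3 ≈ 8, Q1 ≈ 6; IQR ≈ 2.

≈ 2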